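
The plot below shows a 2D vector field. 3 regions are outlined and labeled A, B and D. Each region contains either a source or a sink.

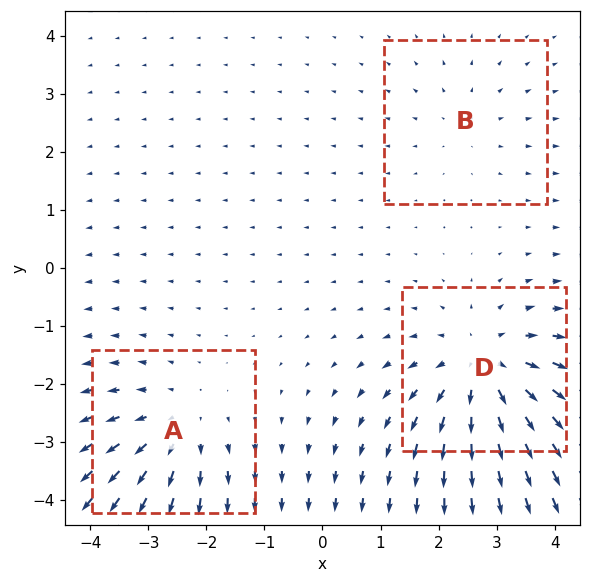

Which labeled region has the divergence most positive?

D

Divergence at each region's feature centre — A: about +3, B: about +2, D: about +4. Region D is most positive.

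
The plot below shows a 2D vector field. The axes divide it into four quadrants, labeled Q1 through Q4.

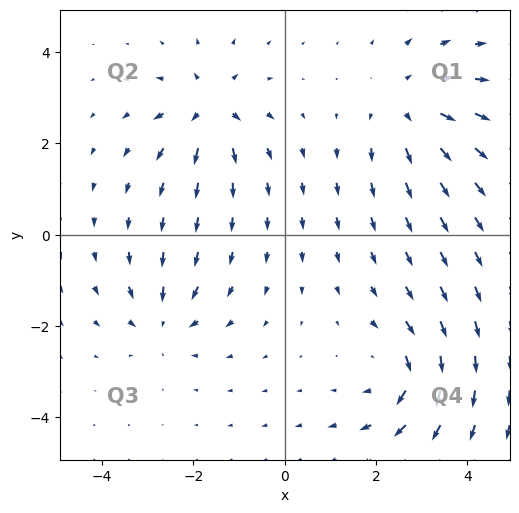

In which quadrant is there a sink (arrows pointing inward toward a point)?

Q3

The sink sits at approximately (-2.7, -1.9), which lies in quadrant Q3. The divergence there is about -4, negative as expected for a sink.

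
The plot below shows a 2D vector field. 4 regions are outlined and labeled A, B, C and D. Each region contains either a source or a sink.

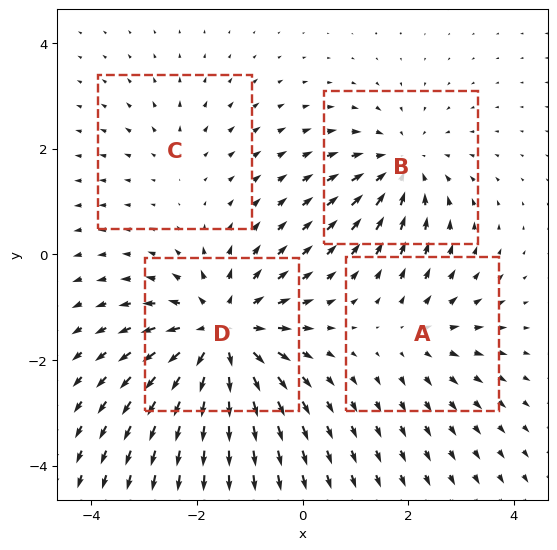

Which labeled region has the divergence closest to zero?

Divergence at each region's feature centre — A: about +3, B: about -4, C: about +2, D: about +7. Region C is closest to zero.

C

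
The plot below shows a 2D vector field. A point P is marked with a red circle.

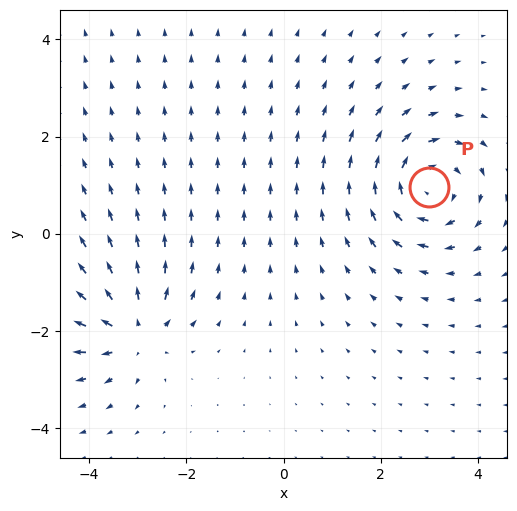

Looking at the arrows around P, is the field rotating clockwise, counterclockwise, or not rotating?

Near P at (3.0, 1.0) the arrows circulate clockwise. The curl (z-component) there is about -4; negative curl means clockwise rotation.

clockwise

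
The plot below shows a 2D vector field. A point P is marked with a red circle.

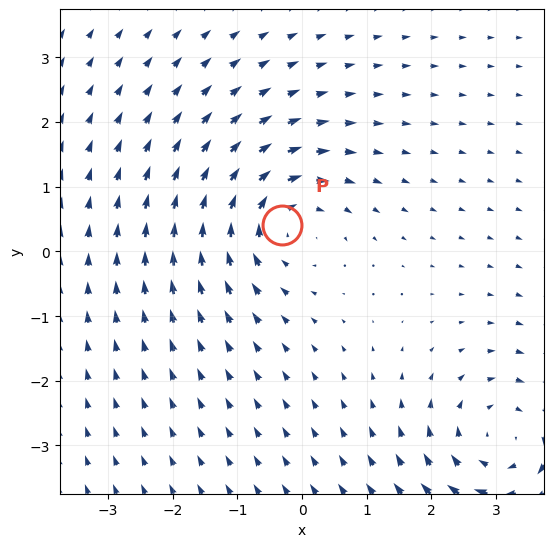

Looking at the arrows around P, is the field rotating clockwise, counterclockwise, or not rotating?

Near P at (-0.3, 0.4) the arrows circulate clockwise. The curl (z-component) there is about -4; negative curl means clockwise rotation.

clockwise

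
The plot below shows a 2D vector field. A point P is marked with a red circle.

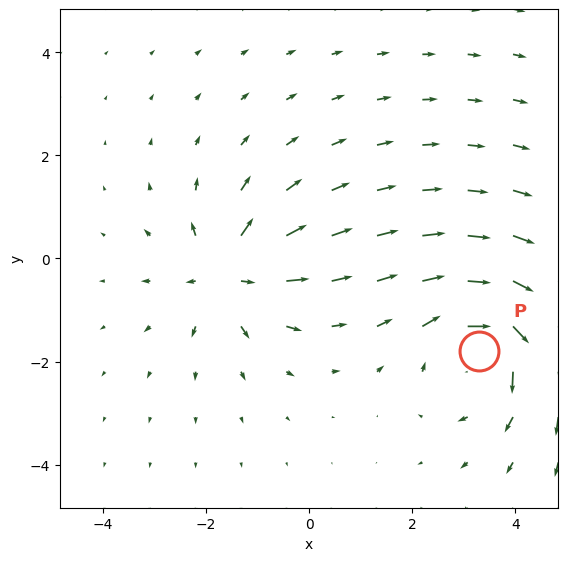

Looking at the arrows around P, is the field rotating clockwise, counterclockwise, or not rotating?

Near P at (3.3, -1.8) the arrows circulate clockwise. The curl (z-component) there is about -4; negative curl means clockwise rotation.

clockwise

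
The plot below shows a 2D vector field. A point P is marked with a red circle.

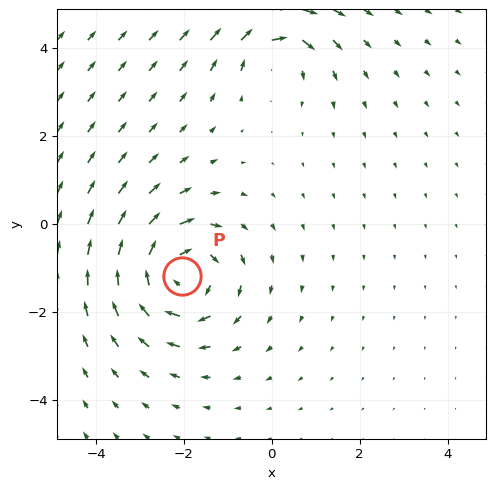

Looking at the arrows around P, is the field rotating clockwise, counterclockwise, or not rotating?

clockwise

Near P at (-2.0, -1.2) the arrows circulate clockwise. The curl (z-component) there is about -4; negative curl means clockwise rotation.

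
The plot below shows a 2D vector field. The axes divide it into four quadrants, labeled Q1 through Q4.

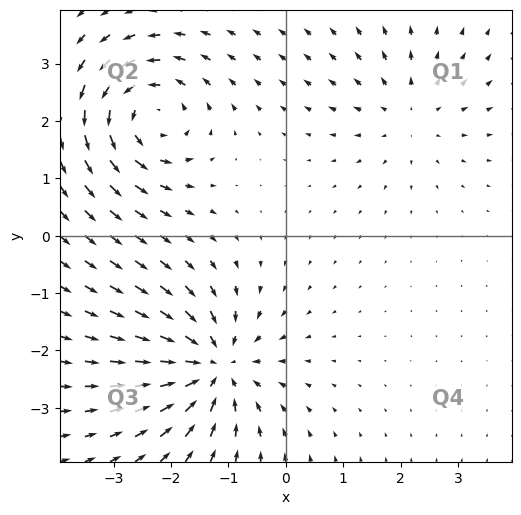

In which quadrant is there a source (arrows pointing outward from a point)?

Q1

The source sits at approximately (2.2, 2.1), which lies in quadrant Q1. The divergence there is about +3, positive as expected for a source.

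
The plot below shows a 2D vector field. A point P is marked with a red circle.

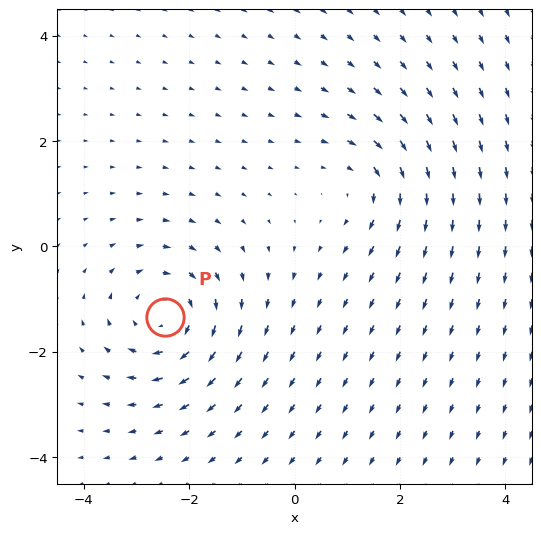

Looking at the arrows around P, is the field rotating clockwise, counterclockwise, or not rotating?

clockwise

Near P at (-2.5, -1.3) the arrows circulate clockwise. The curl (z-component) there is about -5; negative curl means clockwise rotation.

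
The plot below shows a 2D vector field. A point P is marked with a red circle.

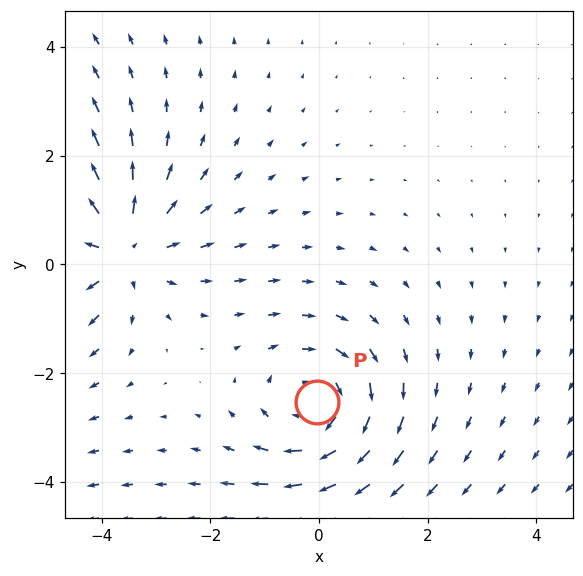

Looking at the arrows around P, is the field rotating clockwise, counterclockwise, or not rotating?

Near P at (-0.0, -2.5) the arrows circulate clockwise. The curl (z-component) there is about -3; negative curl means clockwise rotation.

clockwise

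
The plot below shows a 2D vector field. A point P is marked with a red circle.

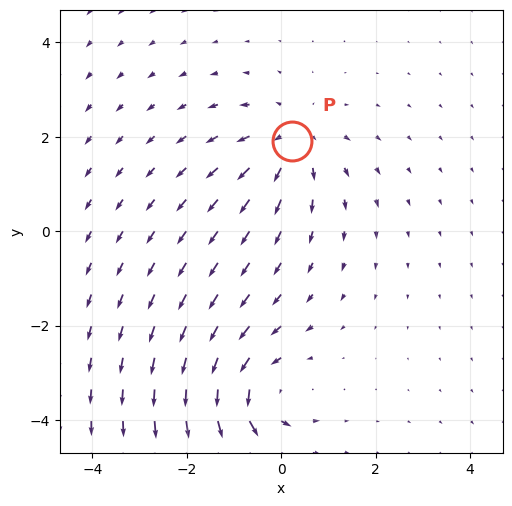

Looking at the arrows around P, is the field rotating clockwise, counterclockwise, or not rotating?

Near P at (0.2, 1.9) the arrows show no circulation. The curl there is ≈0.

not rotating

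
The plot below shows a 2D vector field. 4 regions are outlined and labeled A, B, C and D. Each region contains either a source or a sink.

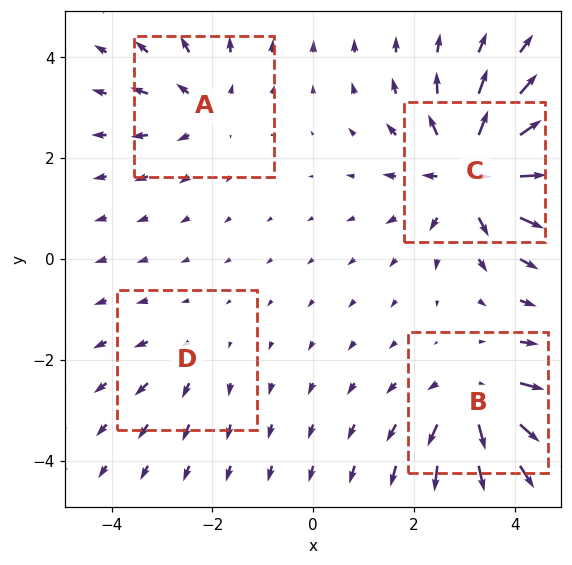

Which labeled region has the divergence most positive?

C

Divergence at each region's feature centre — A: about +4, B: about +5, C: about +7, D: about +2. Region C is most positive.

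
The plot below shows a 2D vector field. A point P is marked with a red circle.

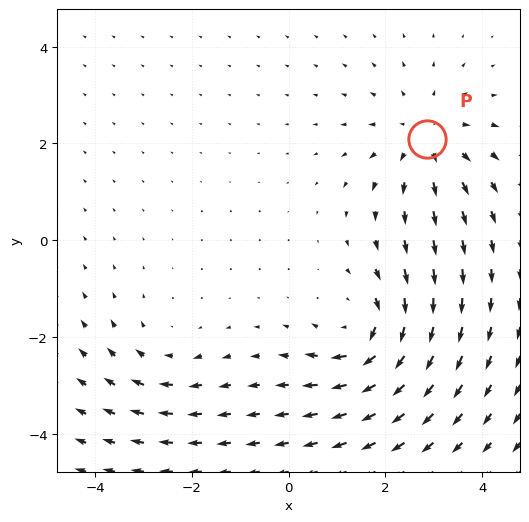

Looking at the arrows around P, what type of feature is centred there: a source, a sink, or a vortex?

At P (2.8, 2.1) the arrows spread outward. Divergence about +4, curl ≈0 — positive divergence with near-zero curl is a source.

source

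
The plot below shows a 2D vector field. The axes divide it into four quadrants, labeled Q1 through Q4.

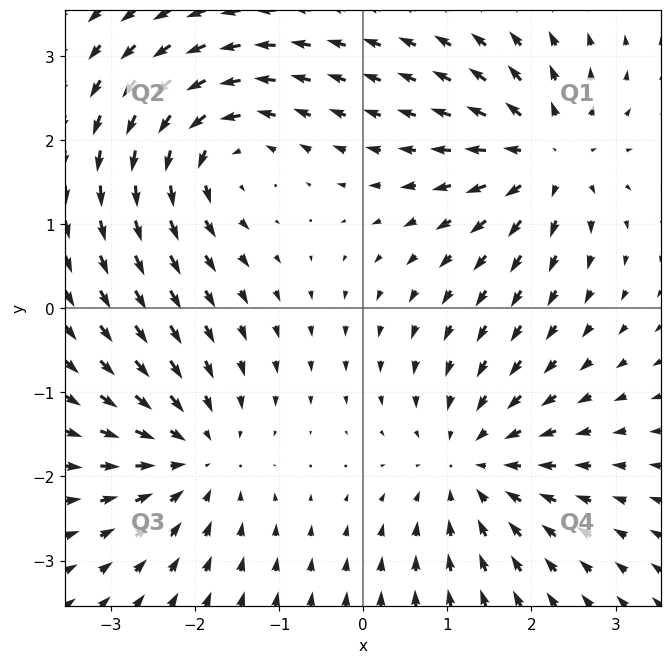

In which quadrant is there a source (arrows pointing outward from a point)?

Q1

The source sits at approximately (2.2, 1.8), which lies in quadrant Q1. The divergence there is about +6, positive as expected for a source.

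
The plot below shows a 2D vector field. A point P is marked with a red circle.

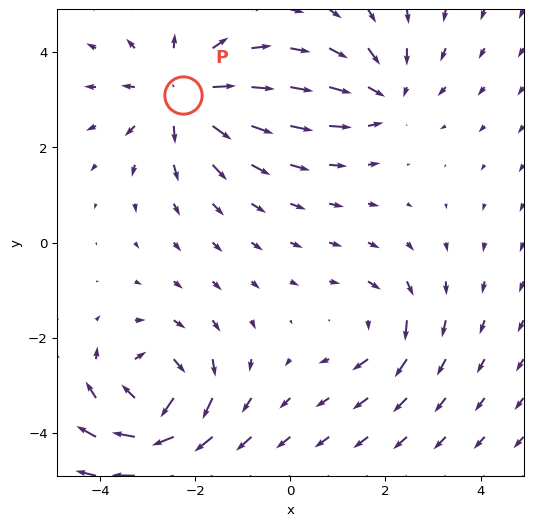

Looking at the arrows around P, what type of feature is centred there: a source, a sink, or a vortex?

At P (-2.3, 3.1) the arrows spread outward. Divergence about +5, curl ≈0 — positive divergence with near-zero curl is a source.

source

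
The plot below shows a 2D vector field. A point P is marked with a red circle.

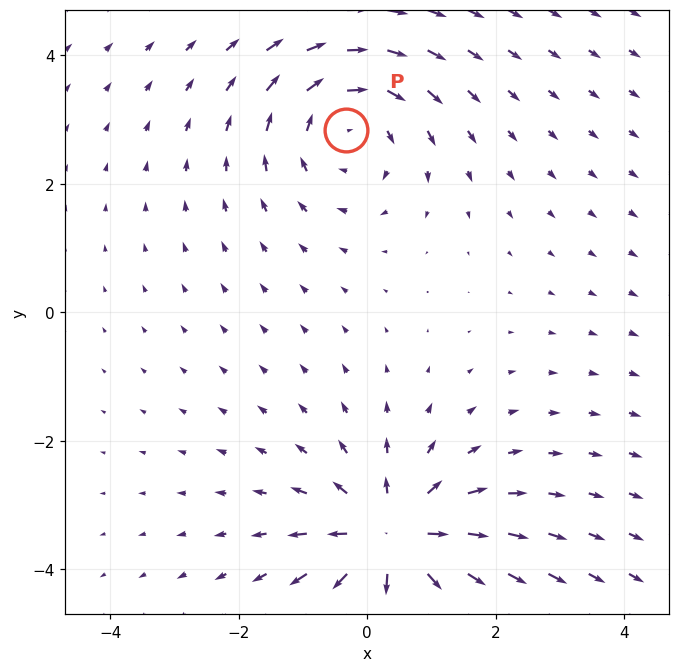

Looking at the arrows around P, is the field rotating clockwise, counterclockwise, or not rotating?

Near P at (-0.3, 2.8) the arrows circulate clockwise. The curl (z-component) there is about -3; negative curl means clockwise rotation.

clockwise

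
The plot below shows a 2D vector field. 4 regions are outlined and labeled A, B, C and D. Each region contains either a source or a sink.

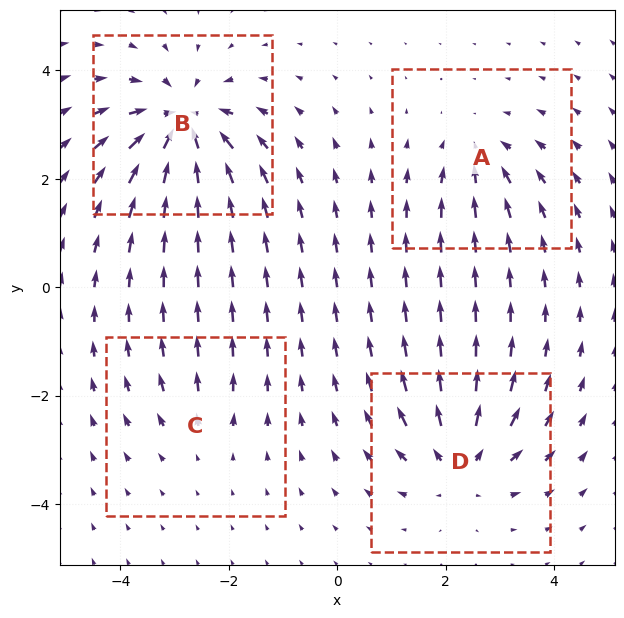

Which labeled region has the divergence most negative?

Divergence at each region's feature centre — A: about -4, B: about -7, C: about +2, D: about +5. Region B is most negative.

B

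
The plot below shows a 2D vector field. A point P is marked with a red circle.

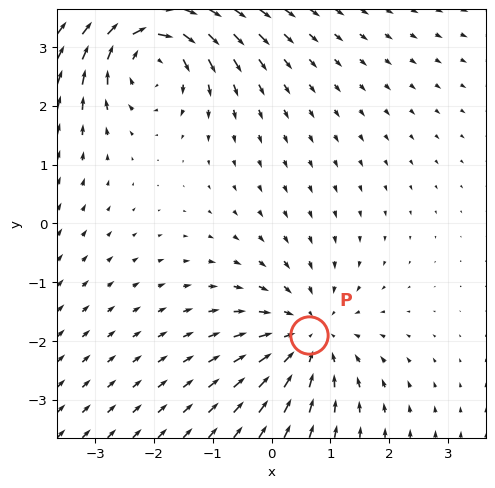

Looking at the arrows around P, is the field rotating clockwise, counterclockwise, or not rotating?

Near P at (0.6, -1.9) the arrows show no circulation. The curl there is ≈0.

not rotating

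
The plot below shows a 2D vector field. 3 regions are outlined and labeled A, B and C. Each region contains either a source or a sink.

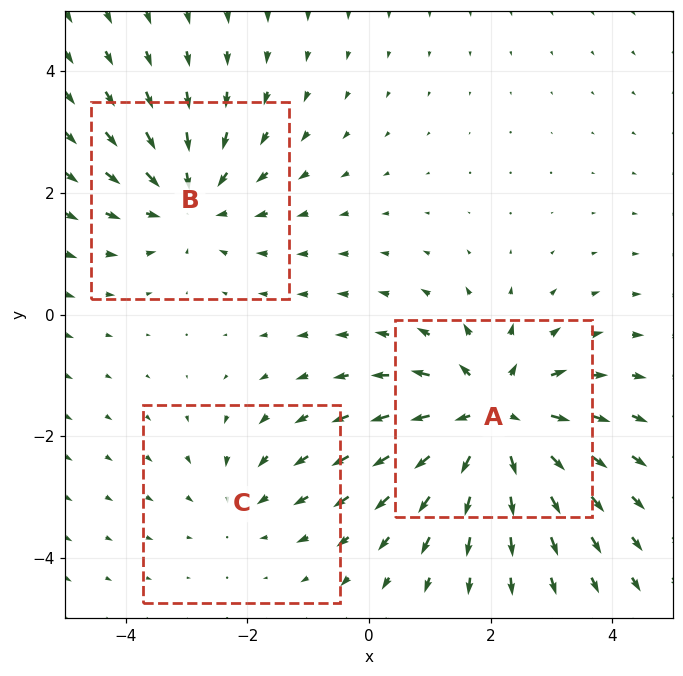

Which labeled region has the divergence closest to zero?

C

Divergence at each region's feature centre — A: about +4, B: about -3, C: about -2. Region C is closest to zero.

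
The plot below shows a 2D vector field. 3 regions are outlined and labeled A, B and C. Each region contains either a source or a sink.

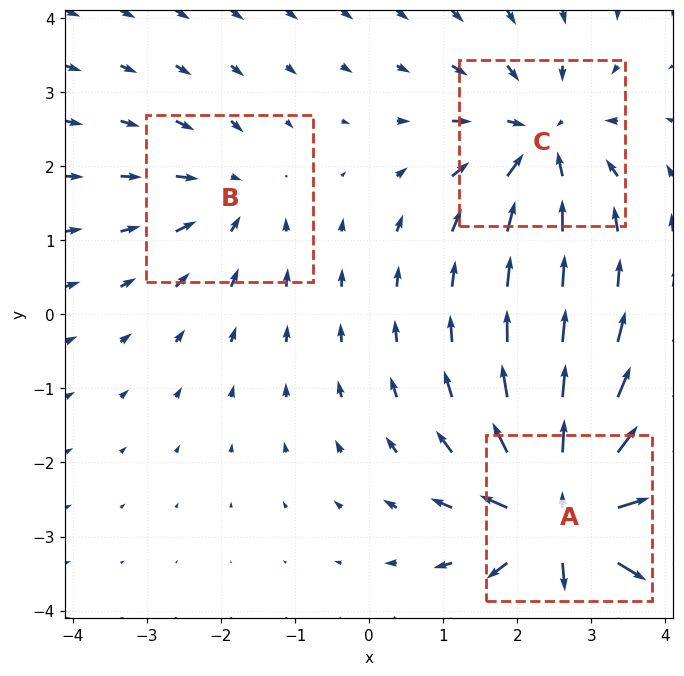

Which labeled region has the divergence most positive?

A

Divergence at each region's feature centre — A: about +6, B: about -2, C: about -4. Region A is most positive.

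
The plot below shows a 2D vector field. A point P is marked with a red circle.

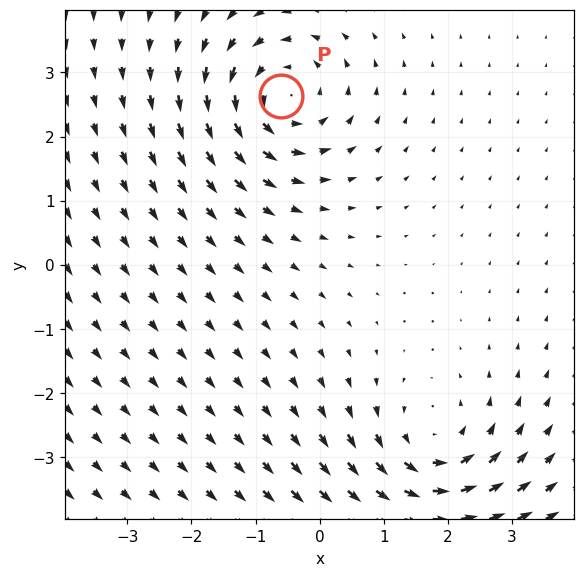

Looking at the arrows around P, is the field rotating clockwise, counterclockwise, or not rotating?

counterclockwise

Near P at (-0.6, 2.6) the arrows circulate counterclockwise. The curl (z-component) there is about +4; positive curl means counterclockwise rotation.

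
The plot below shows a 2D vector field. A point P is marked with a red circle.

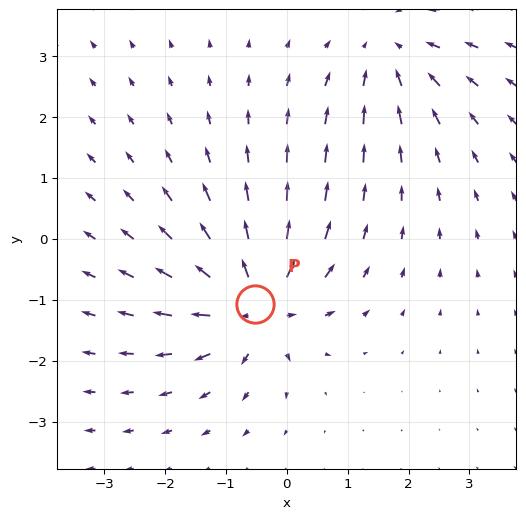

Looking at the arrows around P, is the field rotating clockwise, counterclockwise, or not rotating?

Near P at (-0.5, -1.1) the arrows show no circulation. The curl there is ≈0.

not rotating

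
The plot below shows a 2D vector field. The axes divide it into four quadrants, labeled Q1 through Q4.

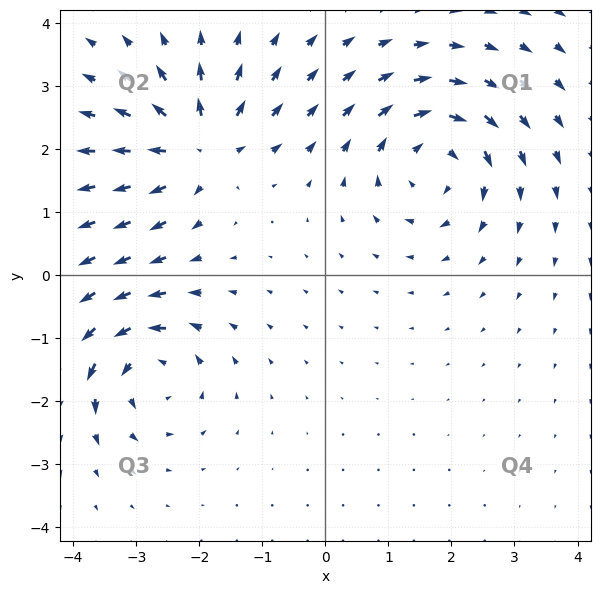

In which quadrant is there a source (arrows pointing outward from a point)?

The source sits at approximately (-2.0, 2.0), which lies in quadrant Q2. The divergence there is about +6, positive as expected for a source.

Q2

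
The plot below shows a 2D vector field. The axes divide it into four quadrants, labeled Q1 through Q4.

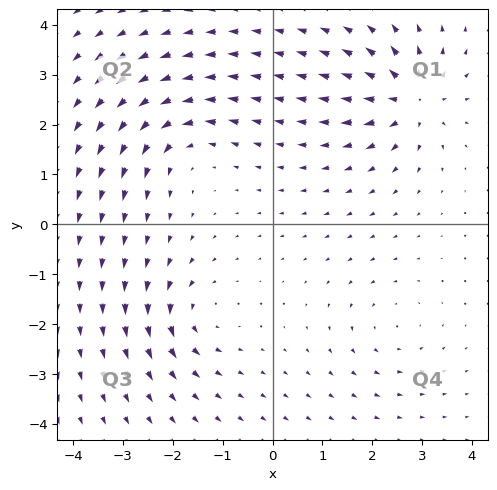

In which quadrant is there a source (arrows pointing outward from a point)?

Q1

The source sits at approximately (2.8, 2.5), which lies in quadrant Q1. The divergence there is about +7, positive as expected for a source.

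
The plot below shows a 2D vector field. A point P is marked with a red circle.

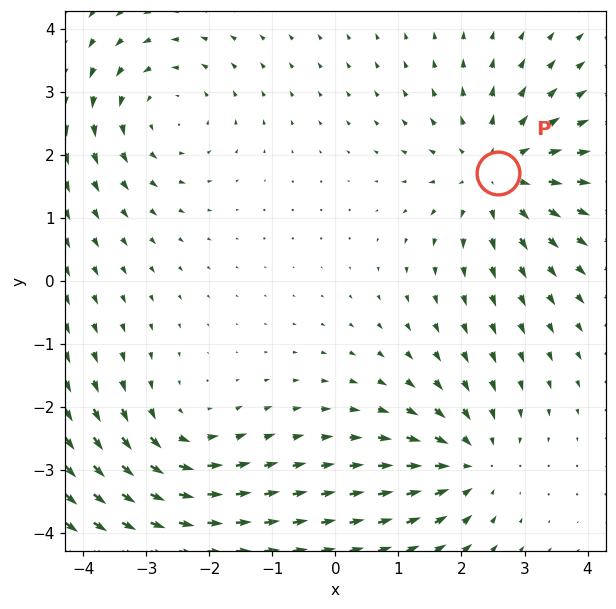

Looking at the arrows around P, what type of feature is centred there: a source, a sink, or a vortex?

source

At P (2.6, 1.7) the arrows spread outward. Divergence about +4, curl ≈0 — positive divergence with near-zero curl is a source.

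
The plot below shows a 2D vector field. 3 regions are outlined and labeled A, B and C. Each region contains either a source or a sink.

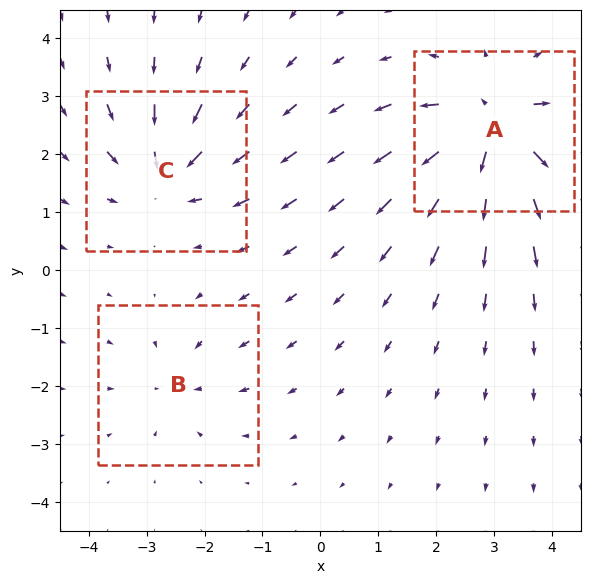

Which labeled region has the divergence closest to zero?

Divergence at each region's feature centre — A: about +6, B: about -2, C: about -4. Region B is closest to zero.

B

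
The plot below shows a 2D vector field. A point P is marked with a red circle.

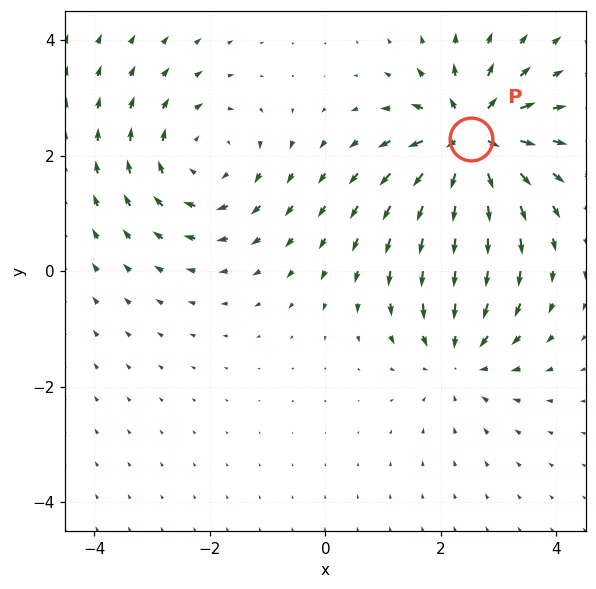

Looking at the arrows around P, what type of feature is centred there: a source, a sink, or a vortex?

source

At P (2.5, 2.3) the arrows spread outward. Divergence about +6, curl ≈0 — positive divergence with near-zero curl is a source.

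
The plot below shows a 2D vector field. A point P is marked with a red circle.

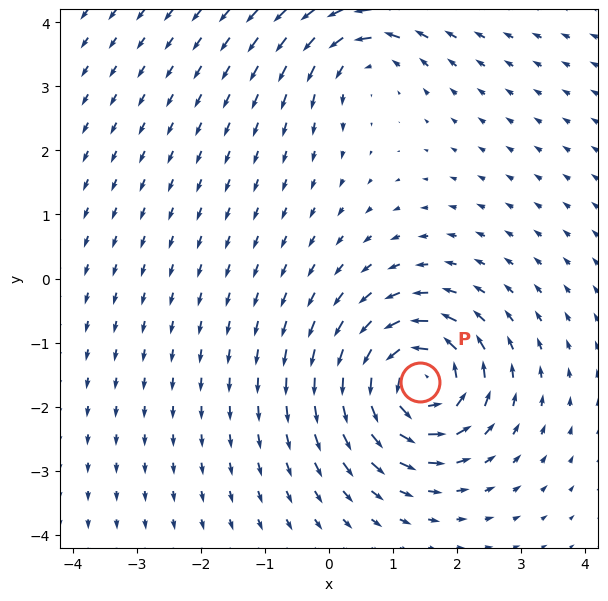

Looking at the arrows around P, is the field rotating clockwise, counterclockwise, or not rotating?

Near P at (1.4, -1.6) the arrows circulate counterclockwise. The curl (z-component) there is about +7; positive curl means counterclockwise rotation.

counterclockwise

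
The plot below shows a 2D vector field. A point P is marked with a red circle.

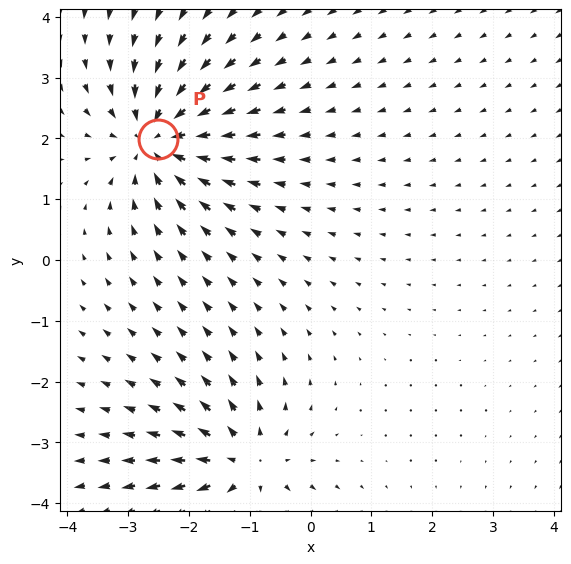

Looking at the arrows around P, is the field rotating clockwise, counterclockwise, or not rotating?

not rotating

Near P at (-2.5, 2.0) the arrows show no circulation. The curl there is ≈0.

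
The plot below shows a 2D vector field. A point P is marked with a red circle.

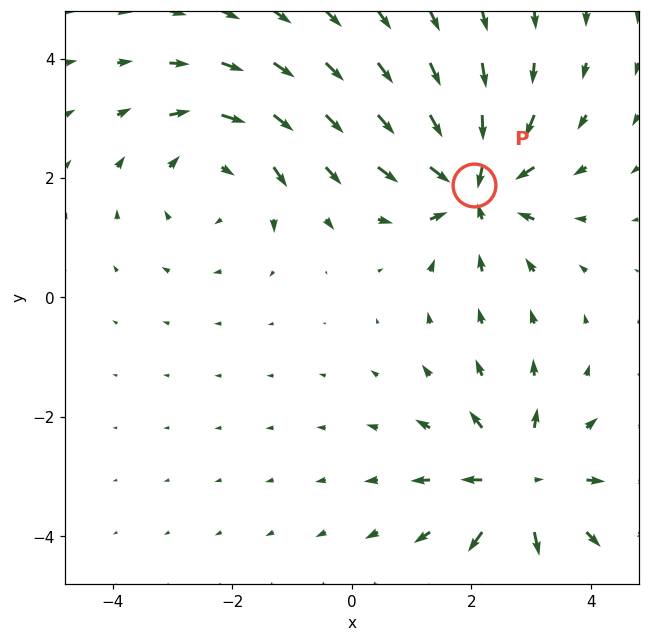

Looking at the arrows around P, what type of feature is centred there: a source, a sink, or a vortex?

At P (2.0, 1.9) the arrows converge inward. Divergence about -5, curl ≈0 — negative divergence with near-zero curl is a sink.

sink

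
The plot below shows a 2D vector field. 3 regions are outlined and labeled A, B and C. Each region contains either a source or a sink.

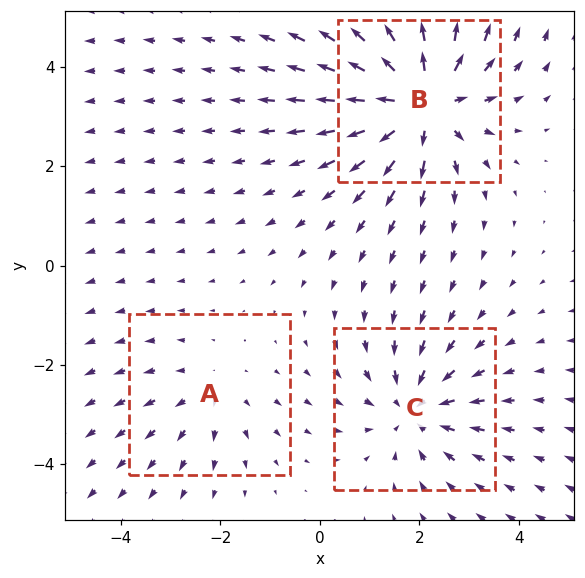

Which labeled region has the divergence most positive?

B

Divergence at each region's feature centre — A: about +2, B: about +5, C: about -3. Region B is most positive.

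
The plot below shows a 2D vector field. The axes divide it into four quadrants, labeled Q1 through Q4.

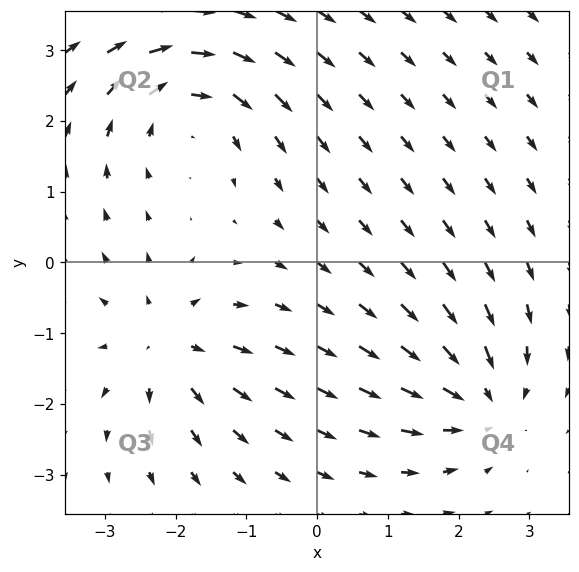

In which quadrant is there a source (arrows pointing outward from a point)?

The source sits at approximately (-2.1, -1.2), which lies in quadrant Q3. The divergence there is about +4, positive as expected for a source.

Q3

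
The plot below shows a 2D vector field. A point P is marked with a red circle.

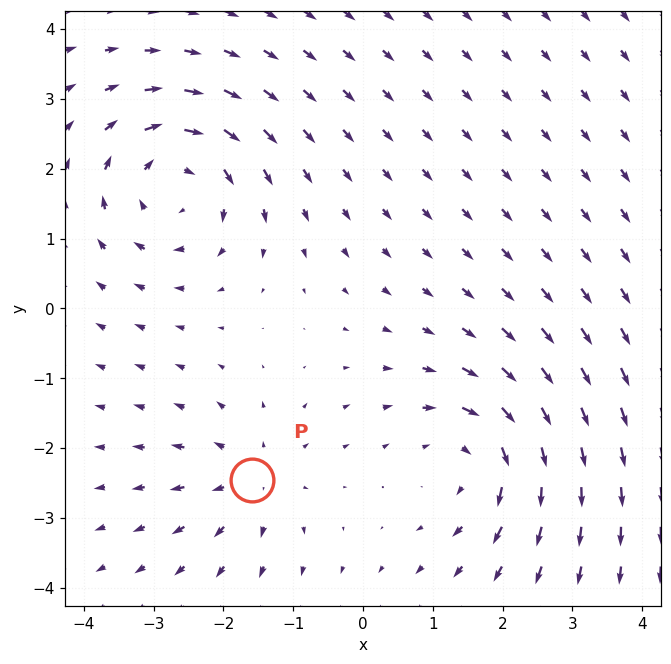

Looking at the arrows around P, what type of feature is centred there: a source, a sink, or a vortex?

source

At P (-1.6, -2.5) the arrows spread outward. Divergence about +4, curl ≈0 — positive divergence with near-zero curl is a source.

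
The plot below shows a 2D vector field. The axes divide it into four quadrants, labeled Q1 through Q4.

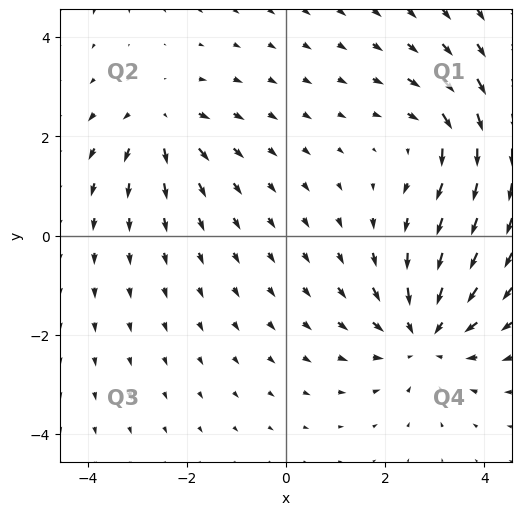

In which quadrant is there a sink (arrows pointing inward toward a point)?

Q4

The sink sits at approximately (2.8, -2.0), which lies in quadrant Q4. The divergence there is about -4, negative as expected for a sink.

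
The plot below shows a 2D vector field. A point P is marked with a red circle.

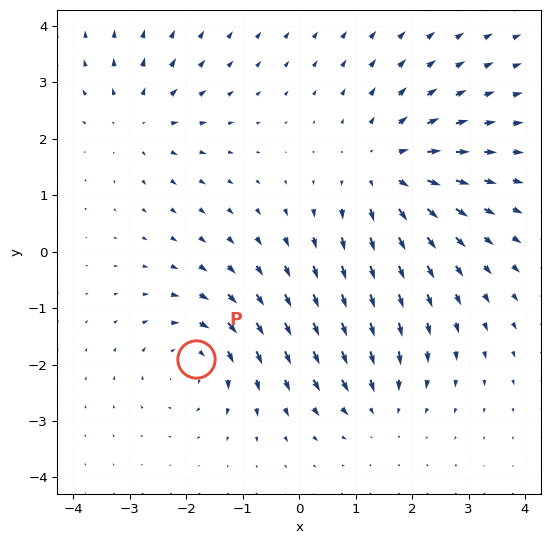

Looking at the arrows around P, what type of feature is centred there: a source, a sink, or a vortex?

vortex

At P (-1.8, -1.9) the arrows circulate clockwise. Divergence ≈0, curl about -4 — near-zero divergence with nonzero curl is a vortex.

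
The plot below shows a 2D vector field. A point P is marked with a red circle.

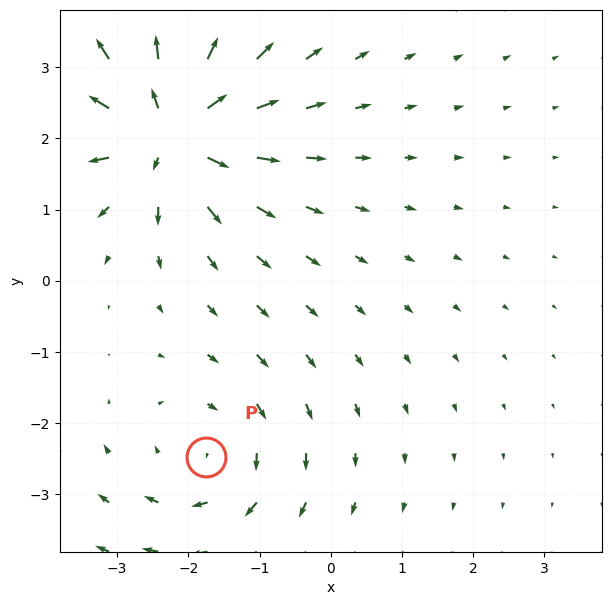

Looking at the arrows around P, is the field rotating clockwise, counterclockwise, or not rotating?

clockwise

Near P at (-1.7, -2.5) the arrows circulate clockwise. The curl (z-component) there is about -2; negative curl means clockwise rotation.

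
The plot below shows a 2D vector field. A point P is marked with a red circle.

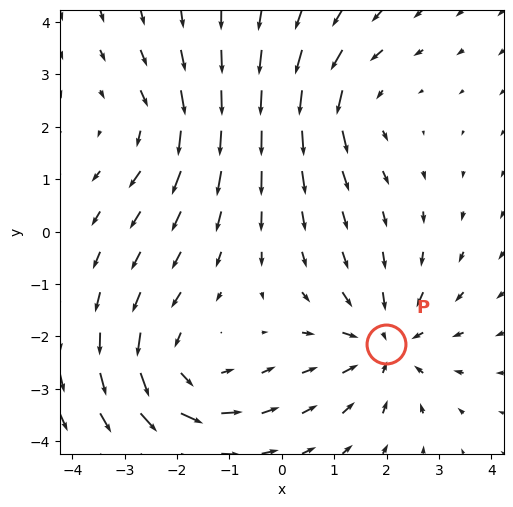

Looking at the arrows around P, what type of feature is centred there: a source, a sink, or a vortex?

At P (2.0, -2.1) the arrows converge inward. Divergence about -4, curl ≈0 — negative divergence with near-zero curl is a sink.

sink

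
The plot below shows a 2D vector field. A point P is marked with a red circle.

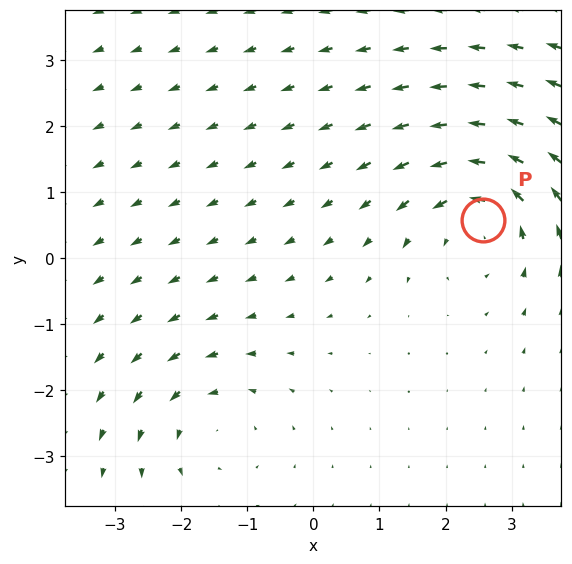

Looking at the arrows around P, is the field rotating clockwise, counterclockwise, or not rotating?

Near P at (2.6, 0.6) the arrows circulate counterclockwise. The curl (z-component) there is about +5; positive curl means counterclockwise rotation.

counterclockwise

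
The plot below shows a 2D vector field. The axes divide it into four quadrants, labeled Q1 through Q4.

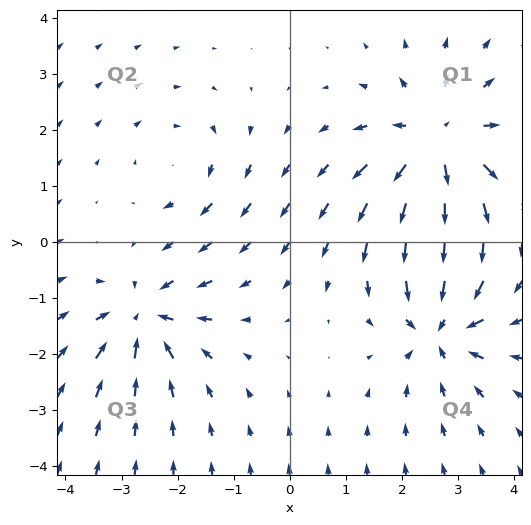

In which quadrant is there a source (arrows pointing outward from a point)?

The source sits at approximately (2.6, 1.8), which lies in quadrant Q1. The divergence there is about +5, positive as expected for a source.

Q1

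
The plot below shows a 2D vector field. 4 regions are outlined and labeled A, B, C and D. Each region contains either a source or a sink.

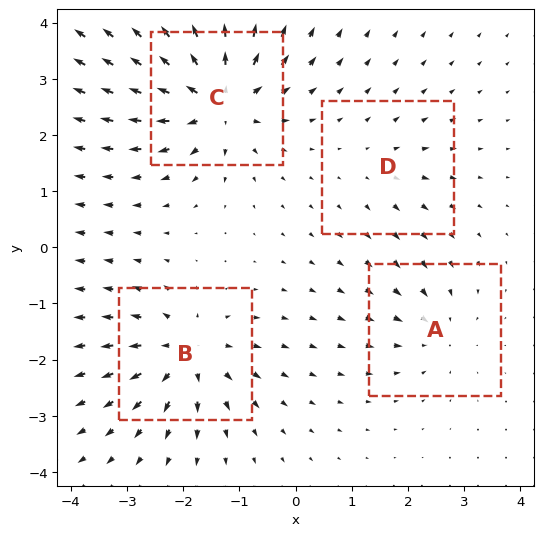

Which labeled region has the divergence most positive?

C

Divergence at each region's feature centre — A: about -4, B: about +6, C: about +8, D: about +2. Region C is most positive.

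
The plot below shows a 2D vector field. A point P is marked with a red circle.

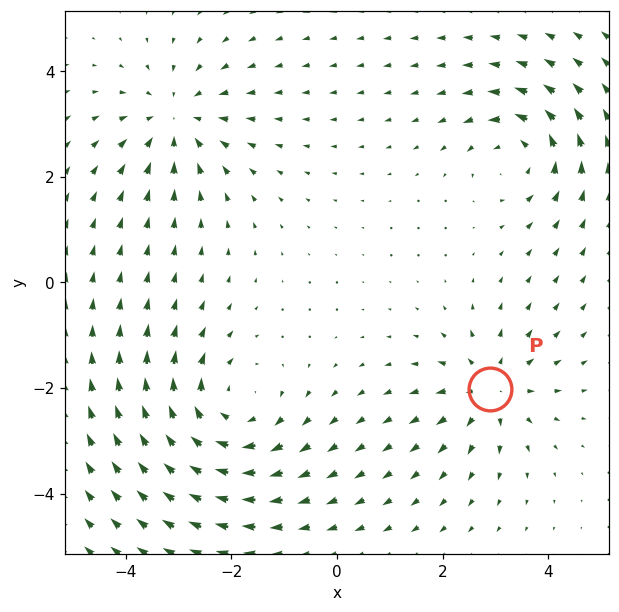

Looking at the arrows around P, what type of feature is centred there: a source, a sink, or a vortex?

At P (2.9, -2.0) the arrows spread outward. Divergence about +4, curl ≈0 — positive divergence with near-zero curl is a source.

source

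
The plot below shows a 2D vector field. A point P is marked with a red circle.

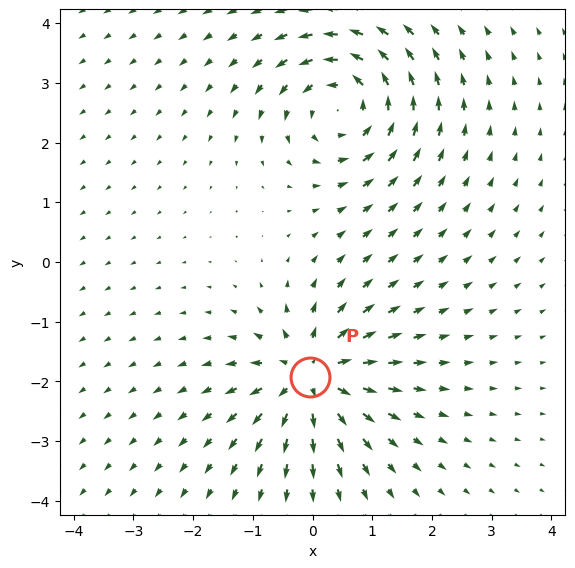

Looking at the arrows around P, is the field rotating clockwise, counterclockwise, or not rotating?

Near P at (-0.0, -1.9) the arrows show no circulation. The curl there is ≈0.

not rotating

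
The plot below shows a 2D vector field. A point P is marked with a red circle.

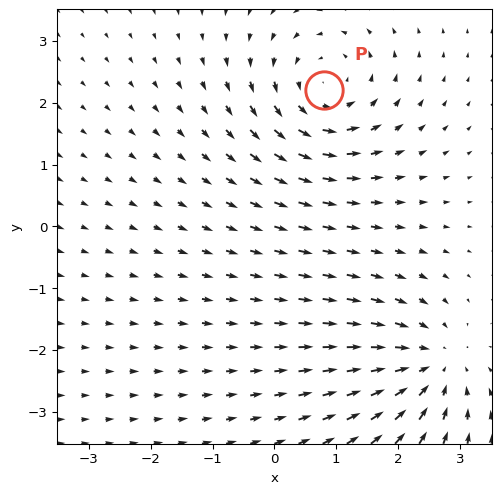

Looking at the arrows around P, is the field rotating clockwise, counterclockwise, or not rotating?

Near P at (0.8, 2.2) the arrows circulate counterclockwise. The curl (z-component) there is about +5; positive curl means counterclockwise rotation.

counterclockwise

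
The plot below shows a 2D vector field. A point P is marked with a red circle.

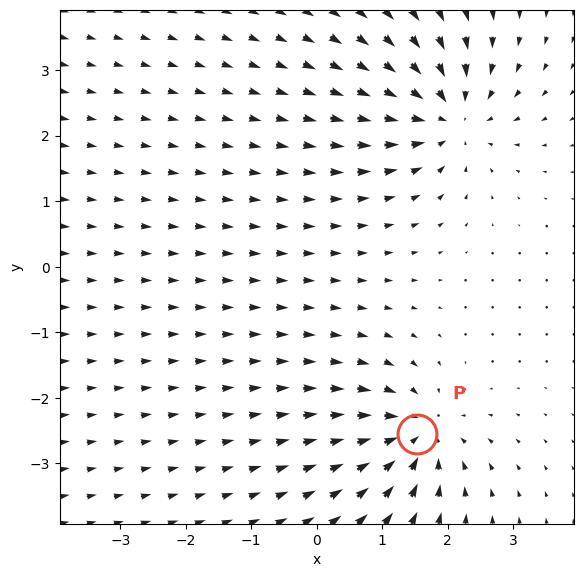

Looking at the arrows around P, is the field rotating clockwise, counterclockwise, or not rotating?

Near P at (1.5, -2.6) the arrows show no circulation. The curl there is ≈0.

not rotating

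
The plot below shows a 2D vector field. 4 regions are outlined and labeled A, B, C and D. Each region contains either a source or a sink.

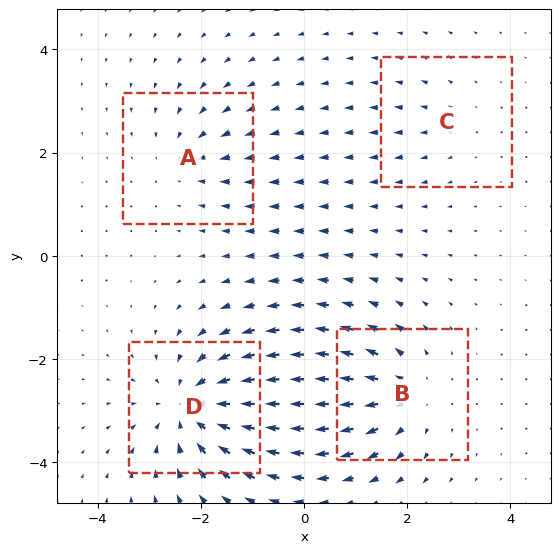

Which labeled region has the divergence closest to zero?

Divergence at each region's feature centre — A: about -3, B: about +5, C: about +2, D: about -6. Region C is closest to zero.

C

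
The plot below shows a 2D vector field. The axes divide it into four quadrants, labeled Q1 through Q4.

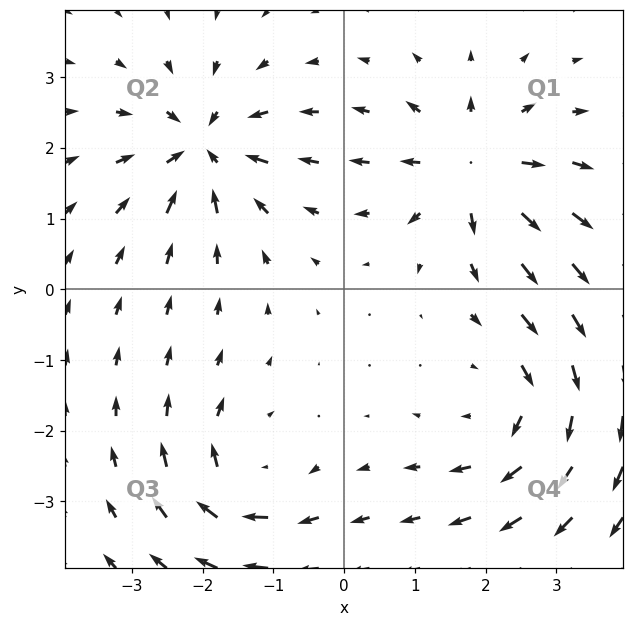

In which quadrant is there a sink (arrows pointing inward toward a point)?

Q2

The sink sits at approximately (-2.0, 2.0), which lies in quadrant Q2. The divergence there is about -7, negative as expected for a sink.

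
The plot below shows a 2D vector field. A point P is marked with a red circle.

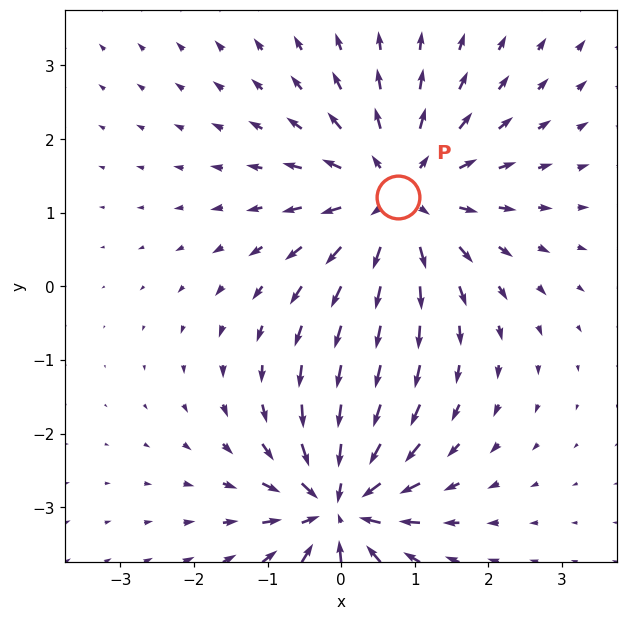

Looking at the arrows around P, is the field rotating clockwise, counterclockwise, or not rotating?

Near P at (0.8, 1.2) the arrows show no circulation. The curl there is ≈0.

not rotating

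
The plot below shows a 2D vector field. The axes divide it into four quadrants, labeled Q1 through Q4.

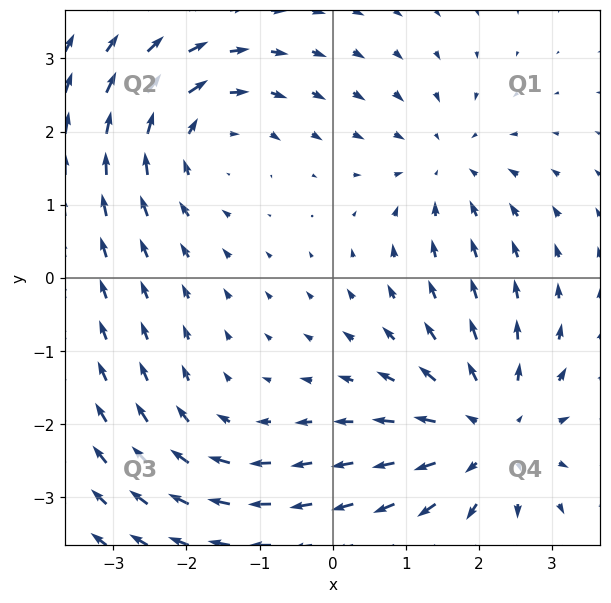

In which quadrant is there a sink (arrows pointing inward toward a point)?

Q1

The sink sits at approximately (1.6, 1.5), which lies in quadrant Q1. The divergence there is about -3, negative as expected for a sink.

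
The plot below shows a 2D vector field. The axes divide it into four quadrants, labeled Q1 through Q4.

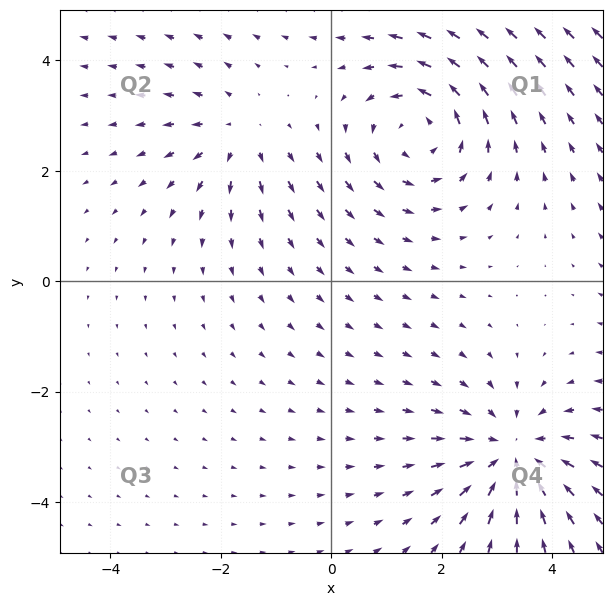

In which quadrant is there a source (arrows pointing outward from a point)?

The source sits at approximately (-1.7, 2.6), which lies in quadrant Q2. The divergence there is about +3, positive as expected for a source.

Q2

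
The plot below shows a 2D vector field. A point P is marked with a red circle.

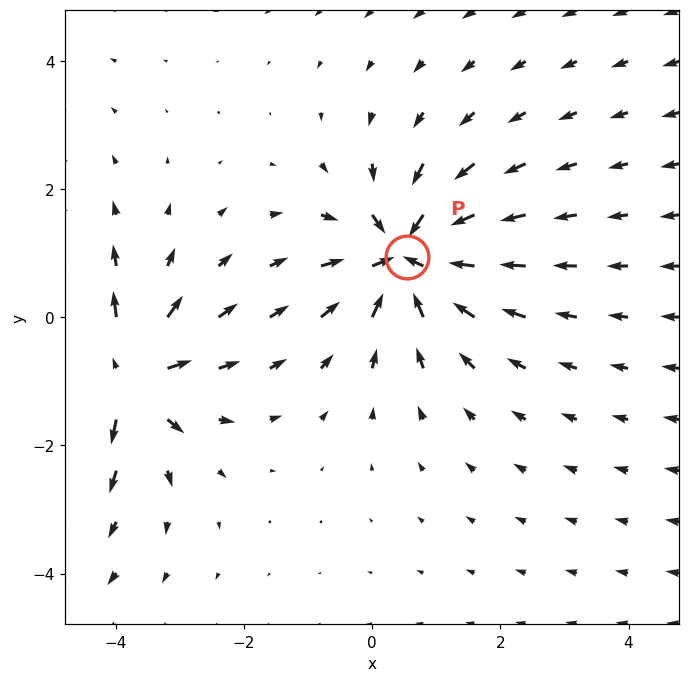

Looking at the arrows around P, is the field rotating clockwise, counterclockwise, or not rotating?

not rotating

Near P at (0.5, 0.9) the arrows show no circulation. The curl there is ≈0.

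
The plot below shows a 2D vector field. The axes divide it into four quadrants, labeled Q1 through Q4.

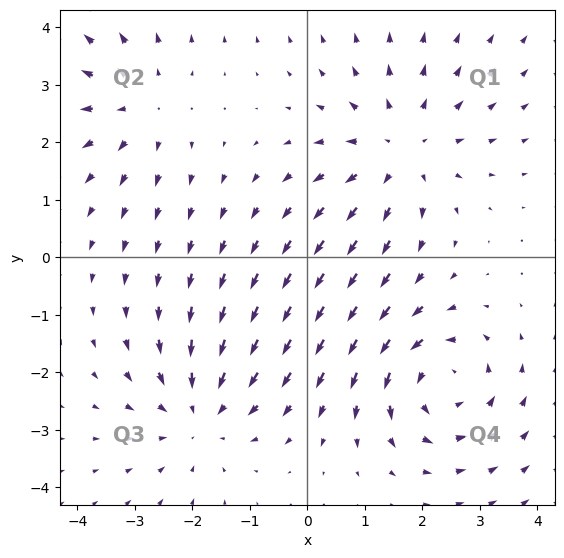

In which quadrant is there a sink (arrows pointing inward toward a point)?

Q3

The sink sits at approximately (-1.9, -2.7), which lies in quadrant Q3. The divergence there is about -3, negative as expected for a sink.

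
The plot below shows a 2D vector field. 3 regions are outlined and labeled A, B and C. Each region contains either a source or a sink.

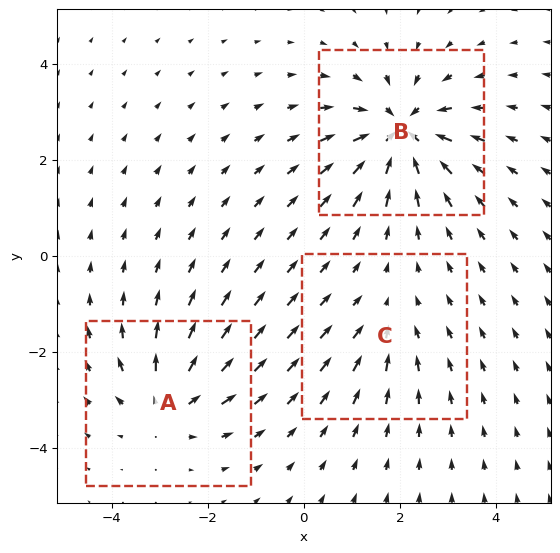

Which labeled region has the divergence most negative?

B

Divergence at each region's feature centre — A: about +3, B: about -5, C: about -2. Region B is most negative.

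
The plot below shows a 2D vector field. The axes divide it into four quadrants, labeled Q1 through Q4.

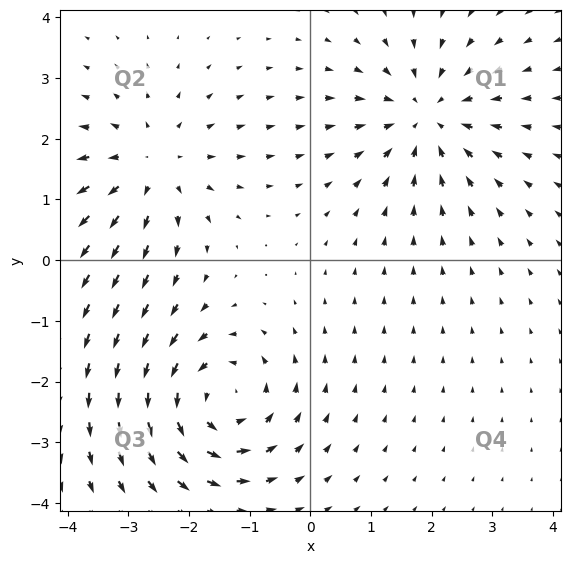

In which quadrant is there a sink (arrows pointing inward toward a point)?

Q1

The sink sits at approximately (1.9, 2.4), which lies in quadrant Q1. The divergence there is about -4, negative as expected for a sink.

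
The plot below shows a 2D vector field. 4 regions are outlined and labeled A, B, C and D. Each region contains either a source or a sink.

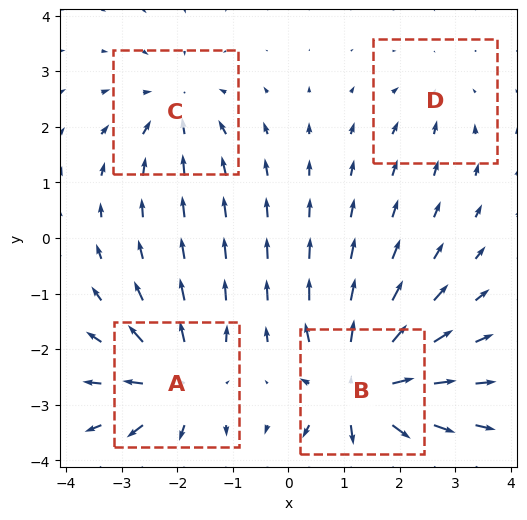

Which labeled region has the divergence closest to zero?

Divergence at each region's feature centre — A: about +5, B: about +7, C: about -4, D: about -2. Region D is closest to zero.

D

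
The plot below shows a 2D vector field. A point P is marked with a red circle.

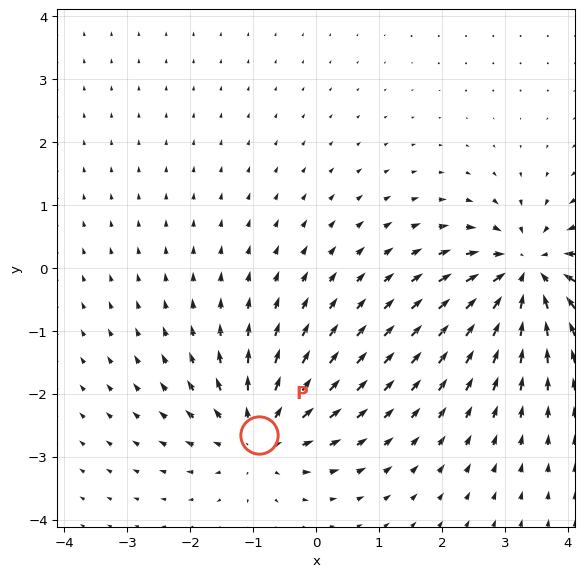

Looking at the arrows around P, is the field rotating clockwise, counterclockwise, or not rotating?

Near P at (-0.9, -2.7) the arrows show no circulation. The curl there is ≈0.

not rotating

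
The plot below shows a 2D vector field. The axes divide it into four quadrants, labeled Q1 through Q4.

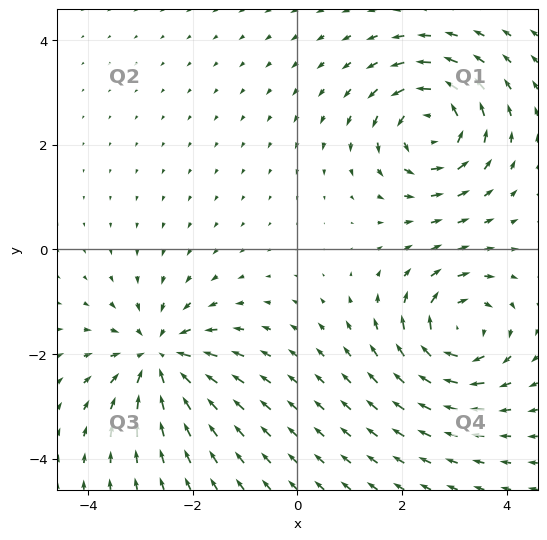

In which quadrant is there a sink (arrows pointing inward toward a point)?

Q3

The sink sits at approximately (-2.6, -2.0), which lies in quadrant Q3. The divergence there is about -6, negative as expected for a sink.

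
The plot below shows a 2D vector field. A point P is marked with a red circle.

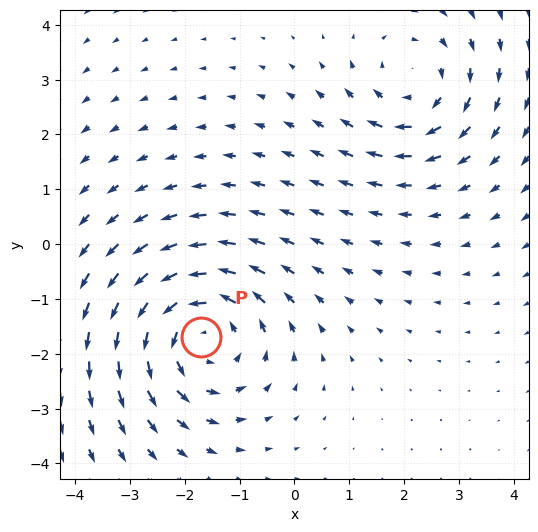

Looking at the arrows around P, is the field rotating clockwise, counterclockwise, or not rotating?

counterclockwise

Near P at (-1.7, -1.7) the arrows circulate counterclockwise. The curl (z-component) there is about +4; positive curl means counterclockwise rotation.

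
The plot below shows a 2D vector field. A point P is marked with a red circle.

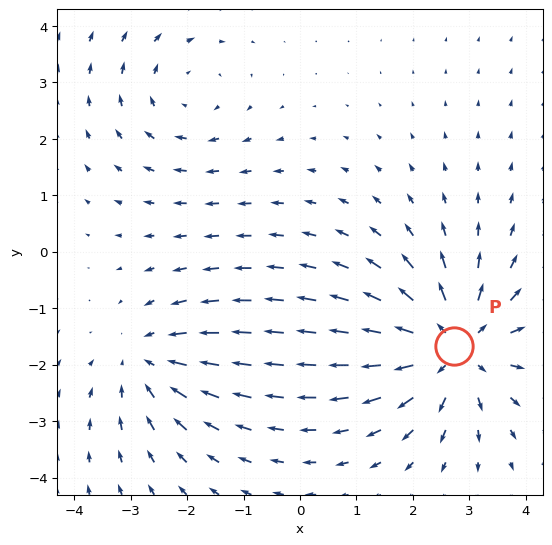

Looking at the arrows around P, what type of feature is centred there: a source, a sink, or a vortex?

source

At P (2.7, -1.7) the arrows spread outward. Divergence about +4, curl ≈0 — positive divergence with near-zero curl is a source.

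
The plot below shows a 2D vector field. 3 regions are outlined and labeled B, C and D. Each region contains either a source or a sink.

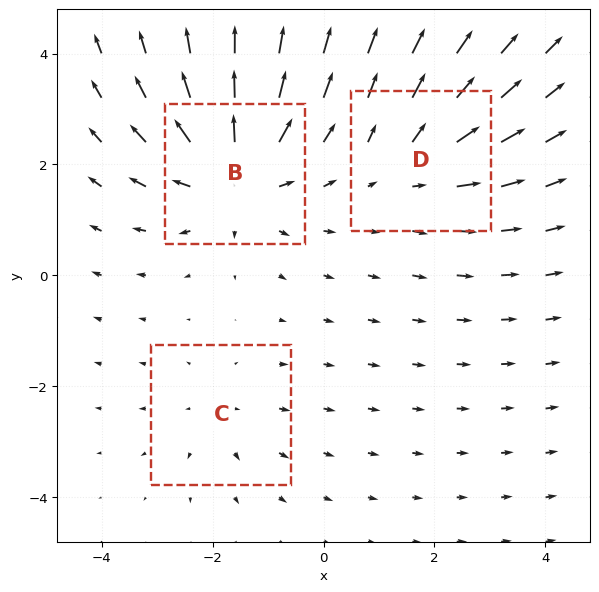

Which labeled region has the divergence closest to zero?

Divergence at each region's feature centre — B: about +5, C: about +2, D: about +3. Region C is closest to zero.

C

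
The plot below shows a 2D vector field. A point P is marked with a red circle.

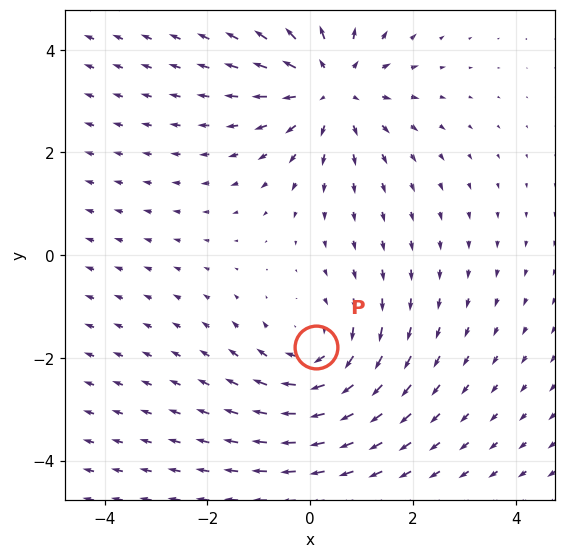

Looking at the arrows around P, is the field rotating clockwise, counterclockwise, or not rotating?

Near P at (0.1, -1.8) the arrows circulate clockwise. The curl (z-component) there is about -3; negative curl means clockwise rotation.

clockwise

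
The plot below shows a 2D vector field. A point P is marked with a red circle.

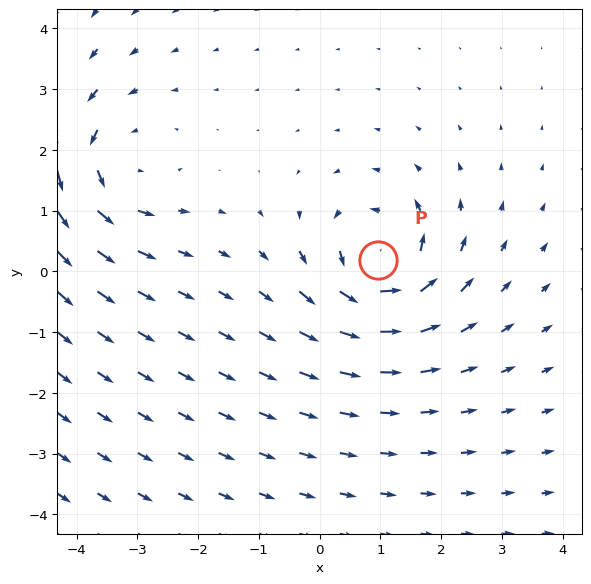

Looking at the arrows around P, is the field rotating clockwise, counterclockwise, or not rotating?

Near P at (1.0, 0.2) the arrows circulate counterclockwise. The curl (z-component) there is about +5; positive curl means counterclockwise rotation.

counterclockwise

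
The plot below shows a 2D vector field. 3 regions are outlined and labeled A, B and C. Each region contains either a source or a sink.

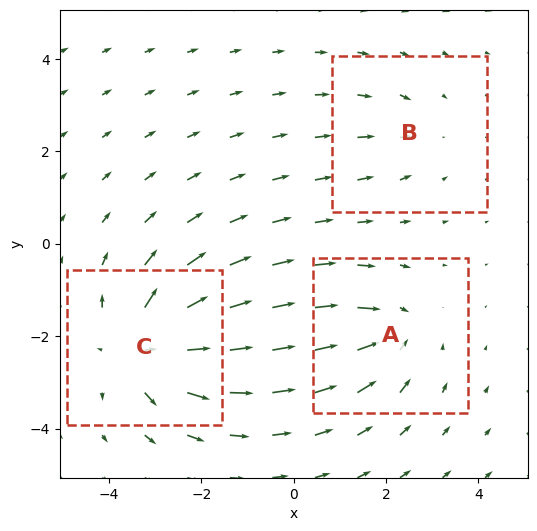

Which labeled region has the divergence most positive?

C

Divergence at each region's feature centre — A: about -4, B: about -2, C: about +6. Region C is most positive.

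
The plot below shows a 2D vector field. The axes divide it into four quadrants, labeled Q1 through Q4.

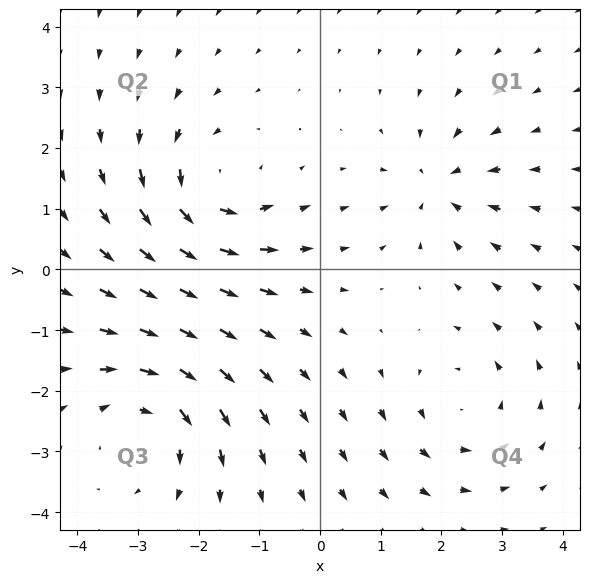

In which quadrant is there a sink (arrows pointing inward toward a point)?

Q1

The sink sits at approximately (2.0, 1.4), which lies in quadrant Q1. The divergence there is about -4, negative as expected for a sink.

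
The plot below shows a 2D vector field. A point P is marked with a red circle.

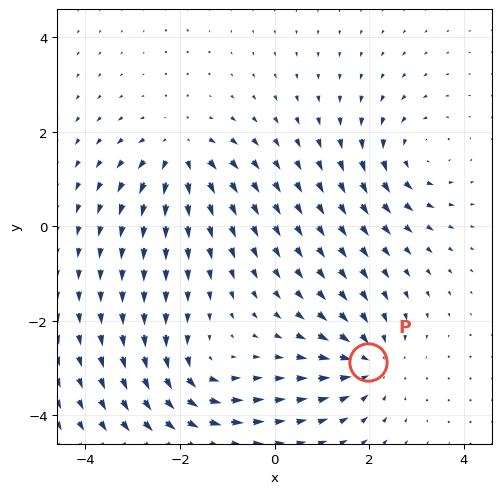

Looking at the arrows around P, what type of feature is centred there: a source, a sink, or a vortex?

sink

At P (2.0, -2.9) the arrows converge inward. Divergence about -4, curl ≈0 — negative divergence with near-zero curl is a sink.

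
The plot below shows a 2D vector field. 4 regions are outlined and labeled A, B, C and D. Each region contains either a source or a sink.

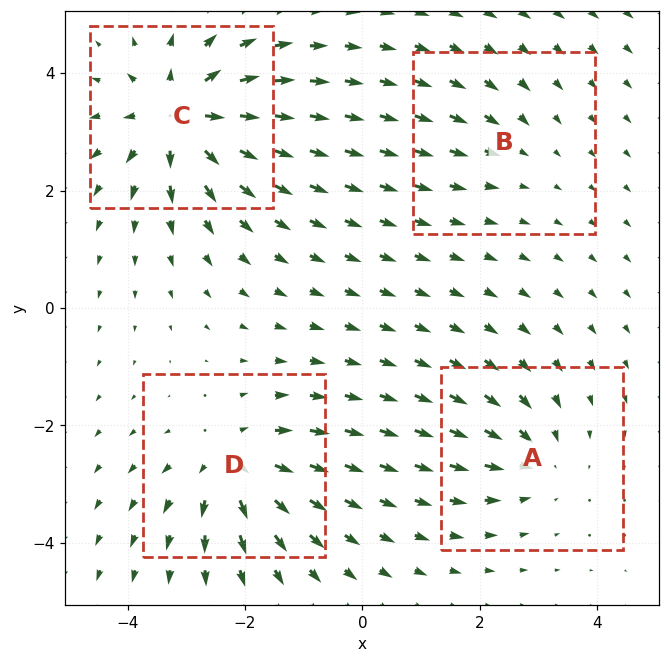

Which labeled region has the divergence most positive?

Divergence at each region's feature centre — A: about -4, B: about -2, C: about +8, D: about +6. Region C is most positive.

C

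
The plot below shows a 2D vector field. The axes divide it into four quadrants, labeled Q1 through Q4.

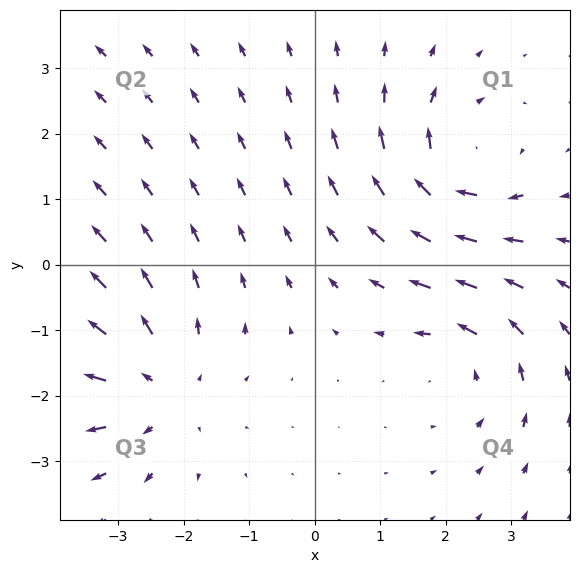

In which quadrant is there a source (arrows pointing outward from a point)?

The source sits at approximately (-2.4, -1.9), which lies in quadrant Q3. The divergence there is about +4, positive as expected for a source.

Q3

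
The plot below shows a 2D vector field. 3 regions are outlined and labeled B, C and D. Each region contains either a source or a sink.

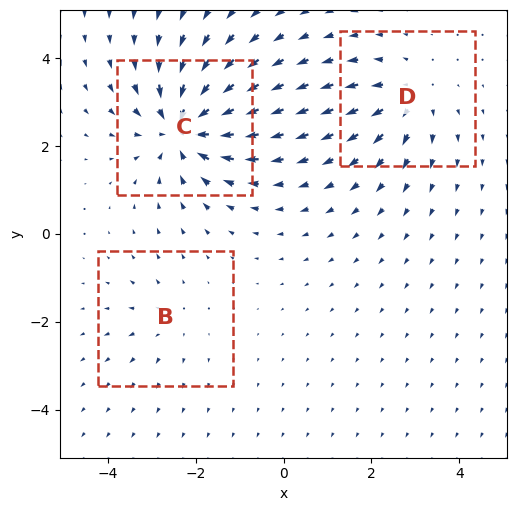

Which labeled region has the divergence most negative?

C

Divergence at each region's feature centre — B: about +2, C: about -5, D: about +3. Region C is most negative.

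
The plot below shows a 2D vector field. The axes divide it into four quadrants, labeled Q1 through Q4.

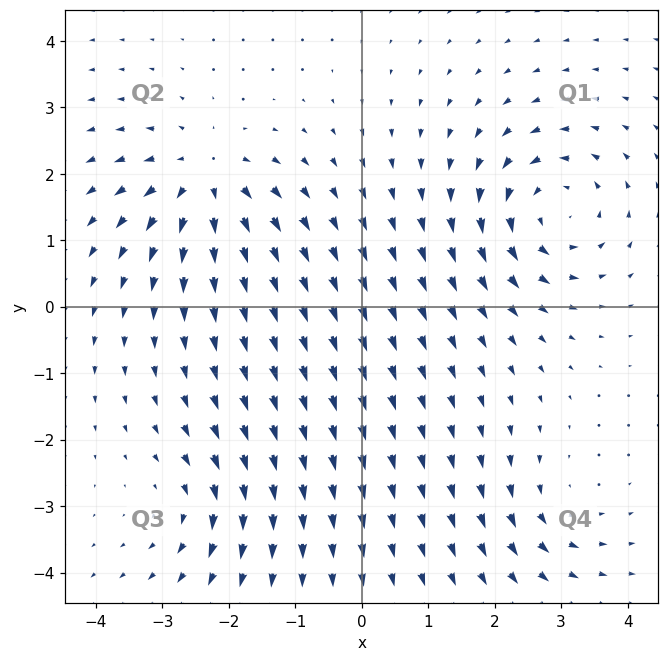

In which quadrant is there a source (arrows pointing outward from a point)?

The source sits at approximately (-2.4, 1.9), which lies in quadrant Q2. The divergence there is about +5, positive as expected for a source.

Q2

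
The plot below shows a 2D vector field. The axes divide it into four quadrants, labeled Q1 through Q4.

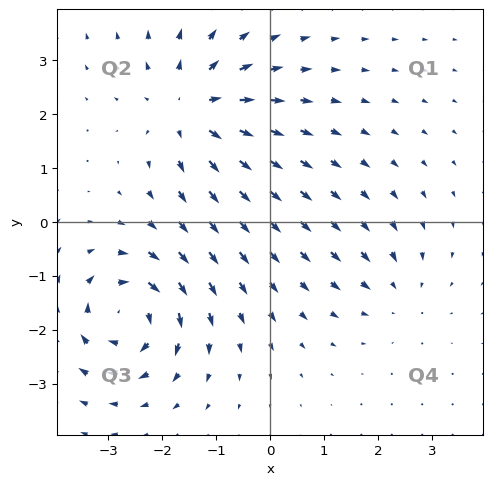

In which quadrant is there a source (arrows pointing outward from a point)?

Q2

The source sits at approximately (-1.5, 2.1), which lies in quadrant Q2. The divergence there is about +5, positive as expected for a source.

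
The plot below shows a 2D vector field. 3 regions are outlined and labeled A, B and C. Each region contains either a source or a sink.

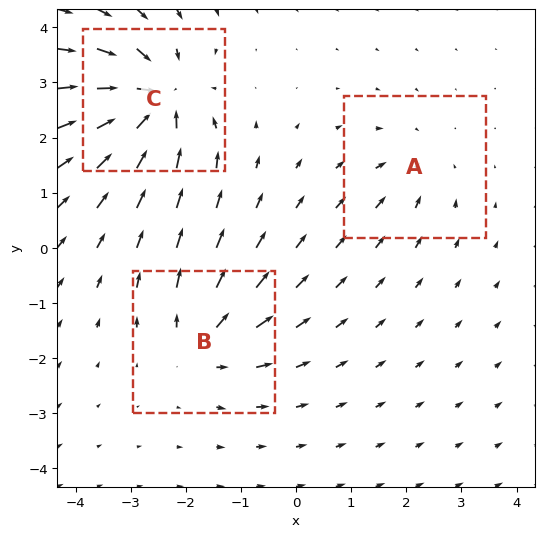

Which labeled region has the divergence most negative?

C

Divergence at each region's feature centre — A: about -3, B: about +4, C: about -6. Region C is most negative.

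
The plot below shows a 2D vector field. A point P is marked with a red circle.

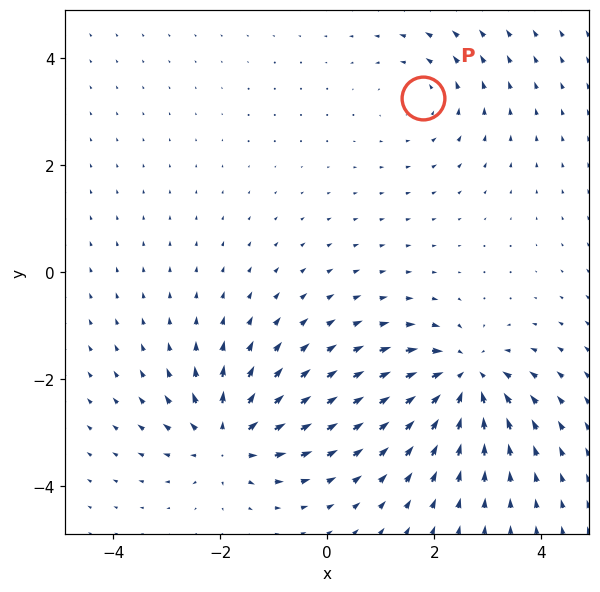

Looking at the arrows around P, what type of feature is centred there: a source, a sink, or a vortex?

At P (1.8, 3.3) the arrows circulate counterclockwise. Divergence ≈0, curl about +2 — near-zero divergence with nonzero curl is a vortex.

vortex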